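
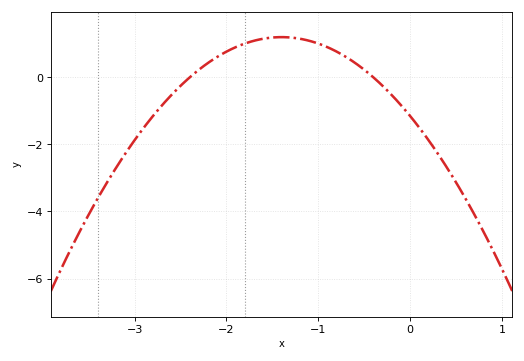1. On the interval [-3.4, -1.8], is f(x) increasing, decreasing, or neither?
increasing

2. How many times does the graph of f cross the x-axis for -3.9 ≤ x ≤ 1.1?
2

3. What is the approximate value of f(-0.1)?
-0.828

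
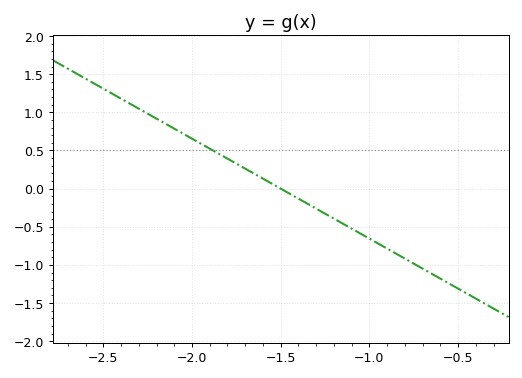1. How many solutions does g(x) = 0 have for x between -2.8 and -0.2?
1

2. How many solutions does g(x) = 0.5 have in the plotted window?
1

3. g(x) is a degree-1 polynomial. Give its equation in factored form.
y = -1.31(x + 1.5)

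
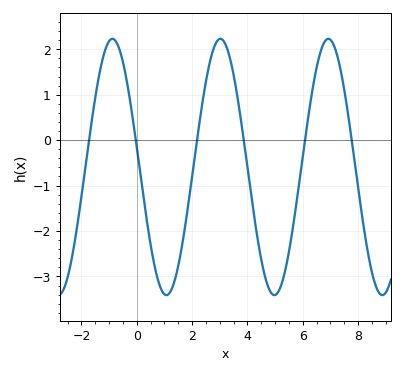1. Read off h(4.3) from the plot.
-1.91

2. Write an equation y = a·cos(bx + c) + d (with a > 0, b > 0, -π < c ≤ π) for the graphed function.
y = 2.82cos(1.61x + 1.42) - 0.59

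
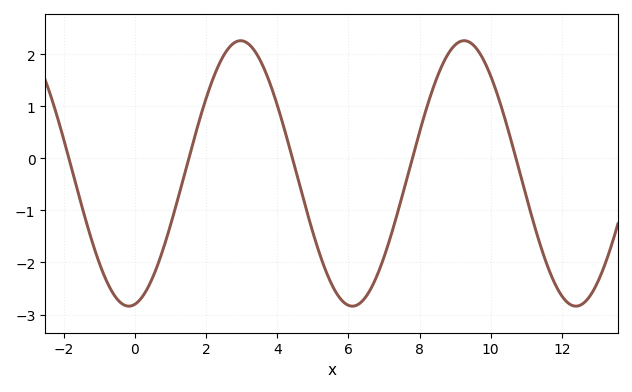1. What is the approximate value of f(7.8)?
0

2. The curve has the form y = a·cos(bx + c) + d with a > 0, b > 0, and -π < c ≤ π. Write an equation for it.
y = 2.55cos(1x - 3) - 0.29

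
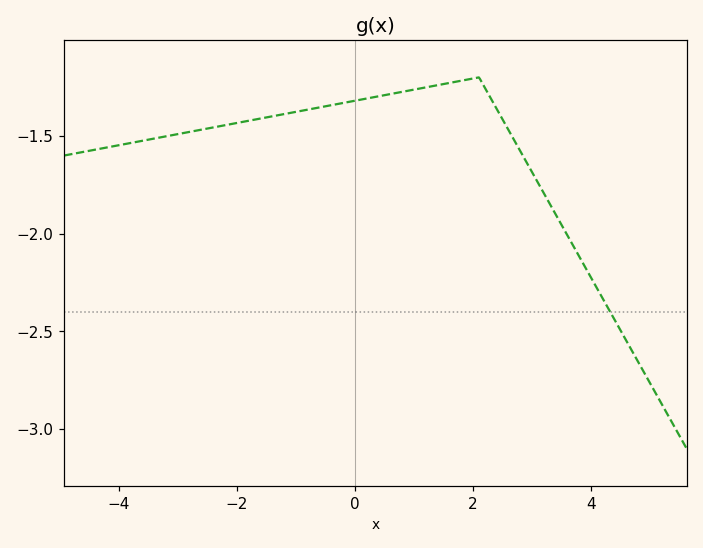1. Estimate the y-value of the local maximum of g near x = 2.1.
-1.2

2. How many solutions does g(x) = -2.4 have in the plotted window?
1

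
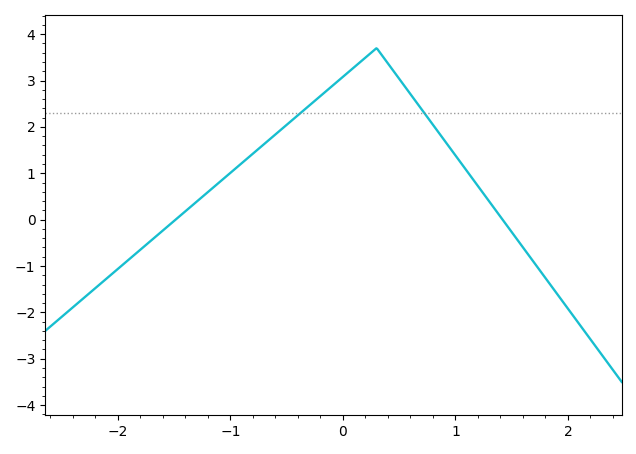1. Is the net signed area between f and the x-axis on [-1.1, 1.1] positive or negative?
positive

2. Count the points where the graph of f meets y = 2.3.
2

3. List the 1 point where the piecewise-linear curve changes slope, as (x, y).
(0.3, 3.7)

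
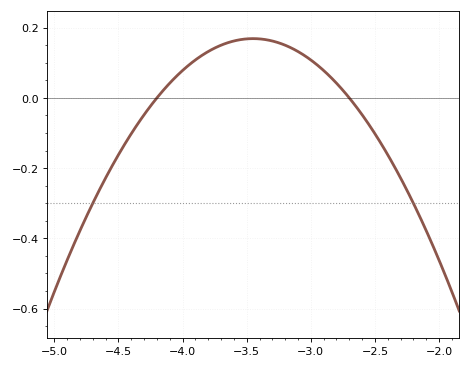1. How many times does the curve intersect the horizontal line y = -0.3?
2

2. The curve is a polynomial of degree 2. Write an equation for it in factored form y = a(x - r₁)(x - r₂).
y = -0.3(x + 4.2)(x + 2.7)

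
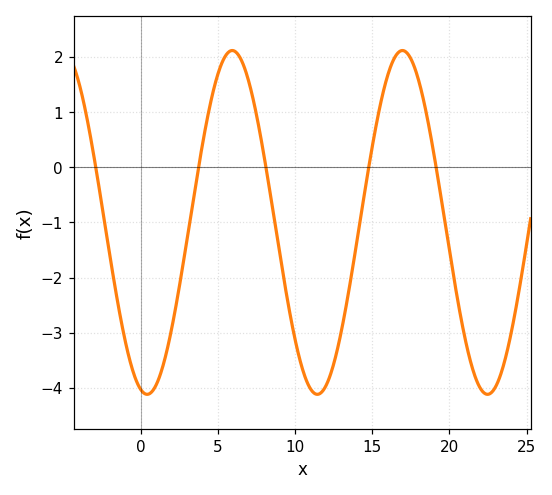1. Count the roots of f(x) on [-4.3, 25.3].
5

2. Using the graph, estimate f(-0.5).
-3.7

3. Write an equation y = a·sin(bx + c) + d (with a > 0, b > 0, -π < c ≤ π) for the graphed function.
y = 3.12sin(0.57x - 1.81) - 1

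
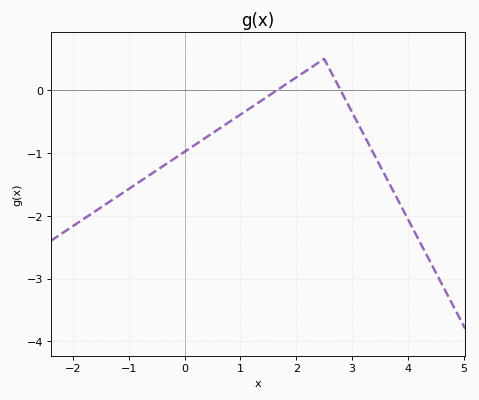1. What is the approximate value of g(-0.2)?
-1.1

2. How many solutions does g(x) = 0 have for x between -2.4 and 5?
2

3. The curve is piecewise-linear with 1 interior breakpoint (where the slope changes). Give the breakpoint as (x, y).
(2.5, 0.5)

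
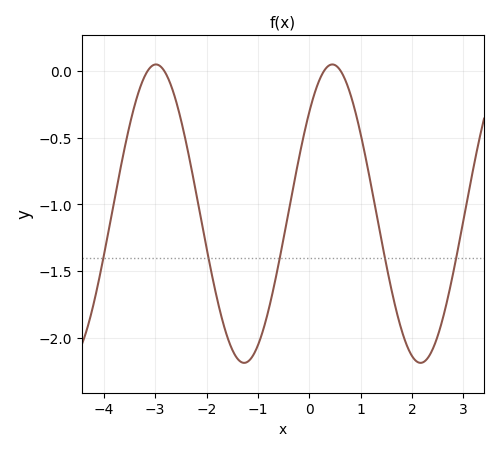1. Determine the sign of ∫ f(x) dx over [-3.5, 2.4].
negative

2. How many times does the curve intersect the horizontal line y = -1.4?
5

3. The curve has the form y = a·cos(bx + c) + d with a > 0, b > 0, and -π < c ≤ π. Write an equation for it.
y = 1.12cos(1.8x - 0.82) - 1.07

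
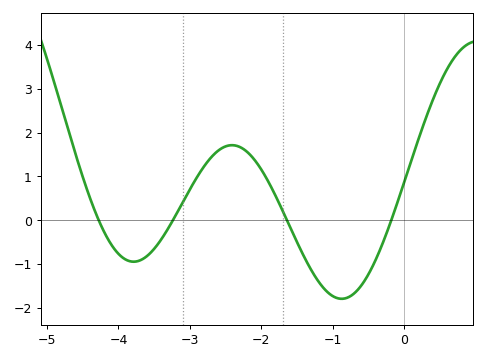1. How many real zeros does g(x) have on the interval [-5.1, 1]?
4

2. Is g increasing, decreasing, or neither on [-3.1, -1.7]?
neither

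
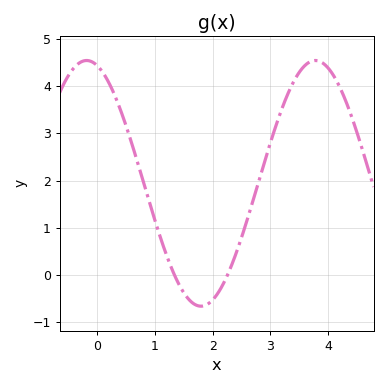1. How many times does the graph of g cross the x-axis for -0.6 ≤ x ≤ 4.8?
2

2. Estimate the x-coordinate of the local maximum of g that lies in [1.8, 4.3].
3.77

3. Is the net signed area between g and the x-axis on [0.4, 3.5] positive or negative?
positive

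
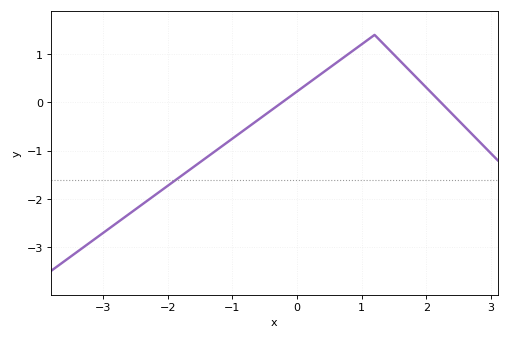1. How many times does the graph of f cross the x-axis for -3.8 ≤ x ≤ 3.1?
2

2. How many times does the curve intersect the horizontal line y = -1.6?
1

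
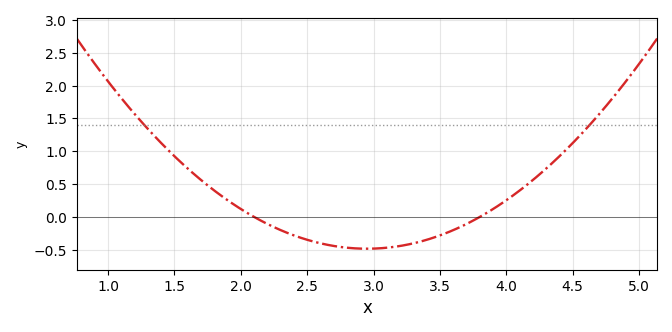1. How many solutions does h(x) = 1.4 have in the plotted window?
2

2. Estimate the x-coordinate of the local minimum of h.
2.95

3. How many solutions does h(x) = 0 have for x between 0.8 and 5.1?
2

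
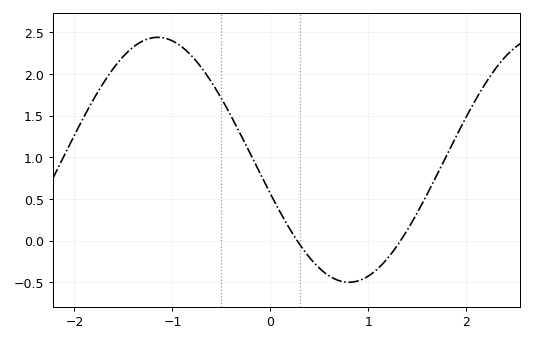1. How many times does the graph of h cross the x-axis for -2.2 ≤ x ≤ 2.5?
2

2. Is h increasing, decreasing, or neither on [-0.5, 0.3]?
decreasing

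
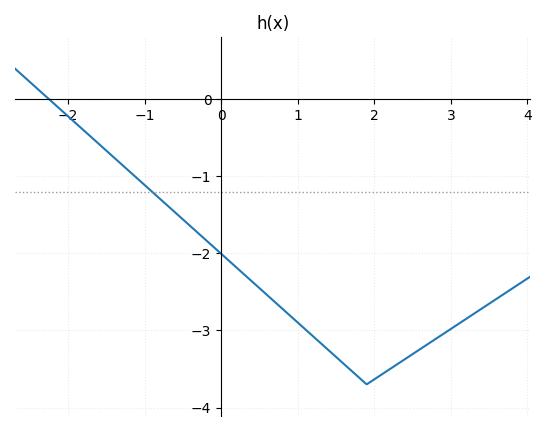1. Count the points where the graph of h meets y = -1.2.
1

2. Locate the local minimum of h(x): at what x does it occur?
1.9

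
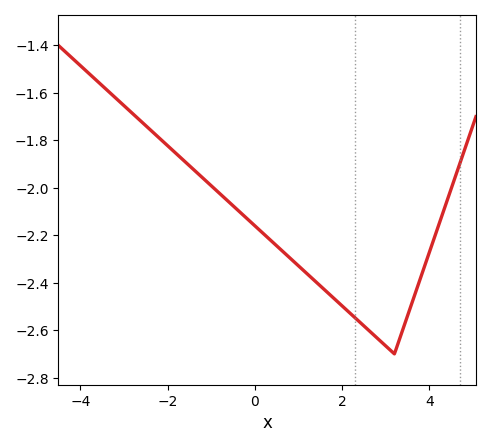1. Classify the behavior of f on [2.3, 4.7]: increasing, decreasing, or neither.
neither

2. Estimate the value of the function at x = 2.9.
-2.64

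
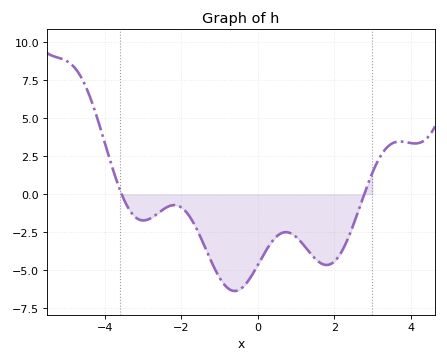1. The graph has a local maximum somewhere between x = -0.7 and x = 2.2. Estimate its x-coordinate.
0.732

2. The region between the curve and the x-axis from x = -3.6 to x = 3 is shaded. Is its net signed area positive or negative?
negative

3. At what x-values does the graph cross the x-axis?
-3.56, 2.78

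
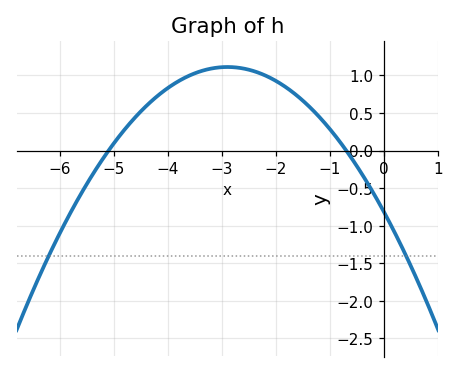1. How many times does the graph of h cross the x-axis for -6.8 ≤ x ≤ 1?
2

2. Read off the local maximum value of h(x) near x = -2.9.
1.1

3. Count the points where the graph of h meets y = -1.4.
2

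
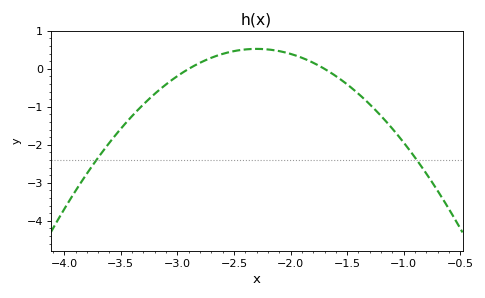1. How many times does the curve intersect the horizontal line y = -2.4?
2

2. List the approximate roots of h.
-2.9, -1.7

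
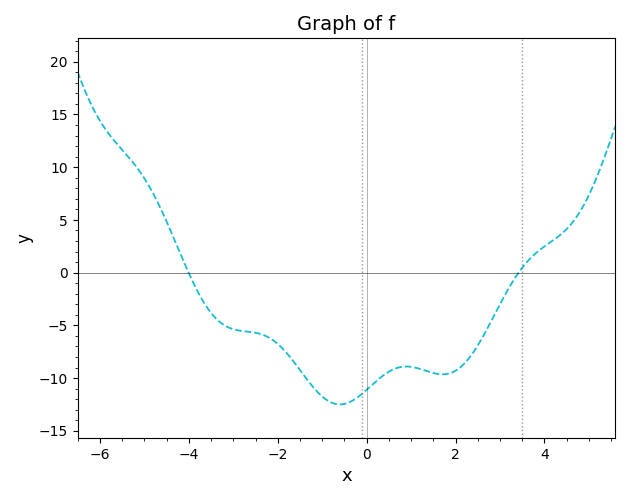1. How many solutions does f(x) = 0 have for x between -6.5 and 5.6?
2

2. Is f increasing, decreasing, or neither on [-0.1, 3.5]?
neither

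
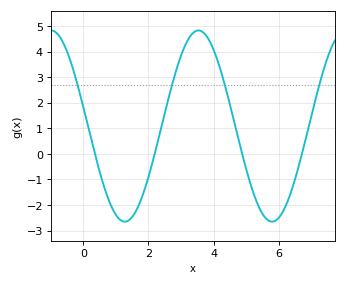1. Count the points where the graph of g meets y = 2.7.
4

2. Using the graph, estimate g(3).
3.8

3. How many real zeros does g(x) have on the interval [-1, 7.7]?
4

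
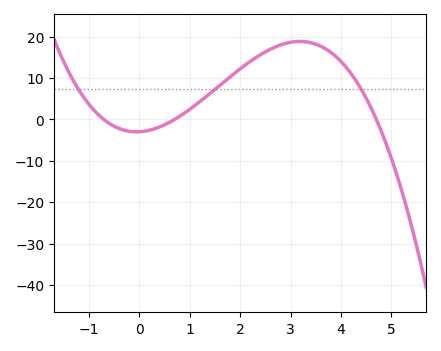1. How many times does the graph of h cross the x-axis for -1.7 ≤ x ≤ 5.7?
3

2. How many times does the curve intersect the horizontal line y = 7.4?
3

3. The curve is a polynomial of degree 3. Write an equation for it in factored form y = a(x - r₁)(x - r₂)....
y = -1.29(x + 0.7)(x - 0.7)(x - 4.7)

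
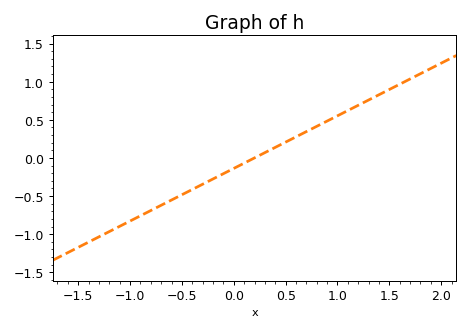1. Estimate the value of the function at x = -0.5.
-0.483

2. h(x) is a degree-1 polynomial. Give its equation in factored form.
y = 0.69(x - 0.2)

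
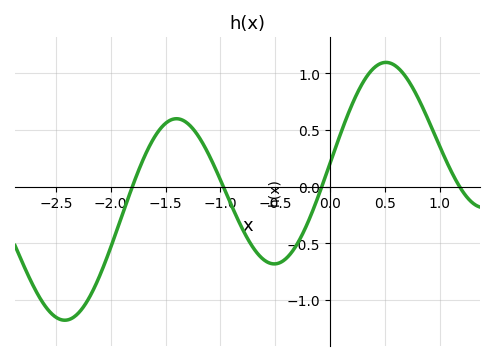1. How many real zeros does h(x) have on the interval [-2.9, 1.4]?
4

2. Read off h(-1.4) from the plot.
0.6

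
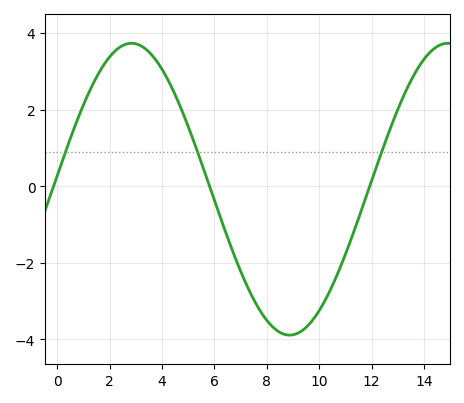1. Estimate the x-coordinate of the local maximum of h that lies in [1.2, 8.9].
2.83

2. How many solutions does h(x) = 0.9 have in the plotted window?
3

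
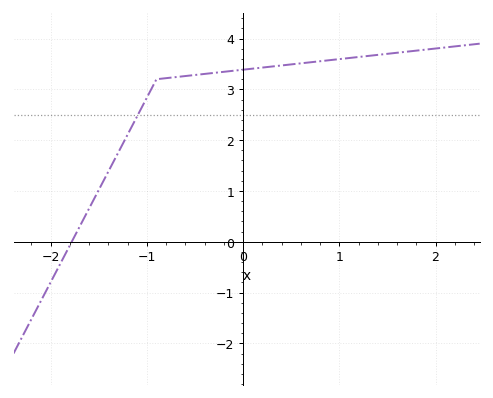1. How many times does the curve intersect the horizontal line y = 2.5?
1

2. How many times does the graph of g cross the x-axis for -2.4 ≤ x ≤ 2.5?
1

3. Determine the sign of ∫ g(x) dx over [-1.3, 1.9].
positive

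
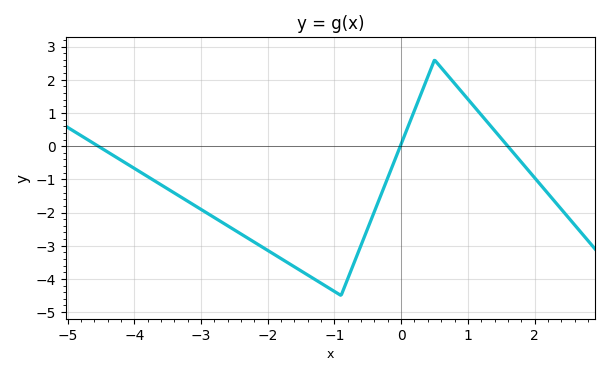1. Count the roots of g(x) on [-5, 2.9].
3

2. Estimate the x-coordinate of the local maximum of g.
0.499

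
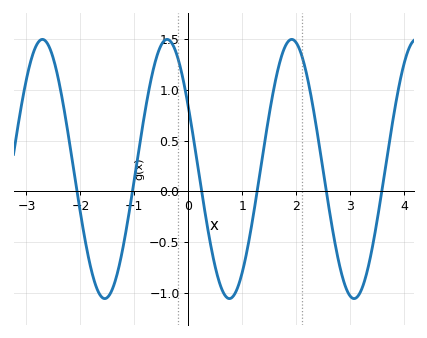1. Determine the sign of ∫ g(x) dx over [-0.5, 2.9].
positive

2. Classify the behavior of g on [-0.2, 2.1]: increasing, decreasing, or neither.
neither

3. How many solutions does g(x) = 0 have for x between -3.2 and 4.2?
6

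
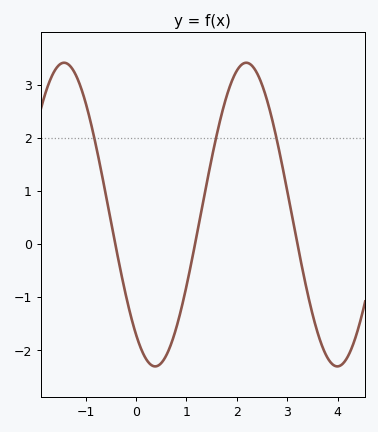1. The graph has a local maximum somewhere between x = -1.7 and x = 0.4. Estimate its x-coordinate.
-1.4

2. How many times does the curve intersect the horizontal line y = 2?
3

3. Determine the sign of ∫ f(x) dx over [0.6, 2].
positive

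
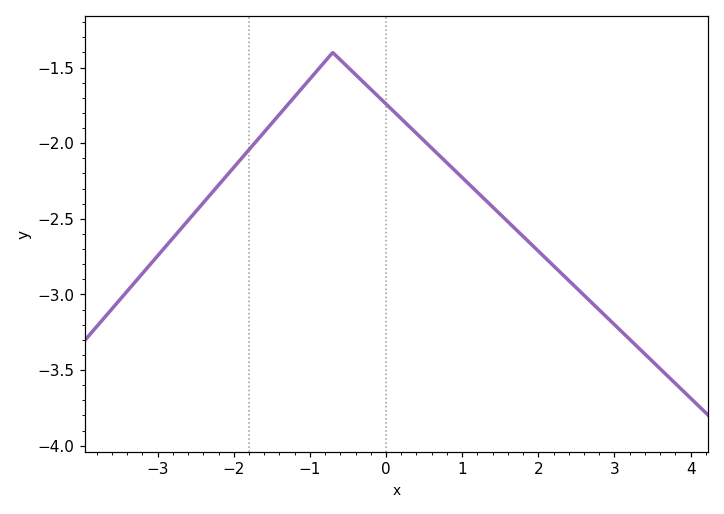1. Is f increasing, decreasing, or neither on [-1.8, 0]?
neither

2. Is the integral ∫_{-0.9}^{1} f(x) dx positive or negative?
negative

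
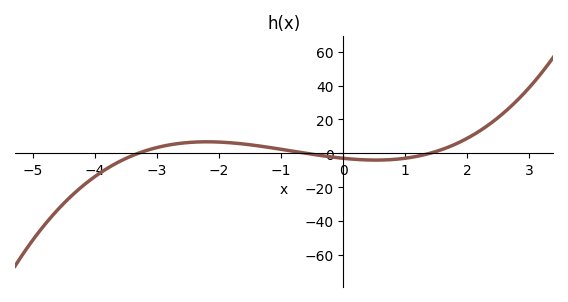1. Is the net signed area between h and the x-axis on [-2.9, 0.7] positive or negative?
positive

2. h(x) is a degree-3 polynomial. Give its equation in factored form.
y = 1.07(x + 3.3)(x + 0.6)(x - 1.4)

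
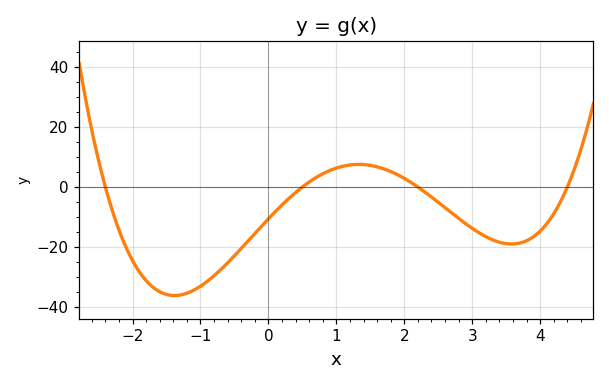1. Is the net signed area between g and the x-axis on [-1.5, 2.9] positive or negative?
negative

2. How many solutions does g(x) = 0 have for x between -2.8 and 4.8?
4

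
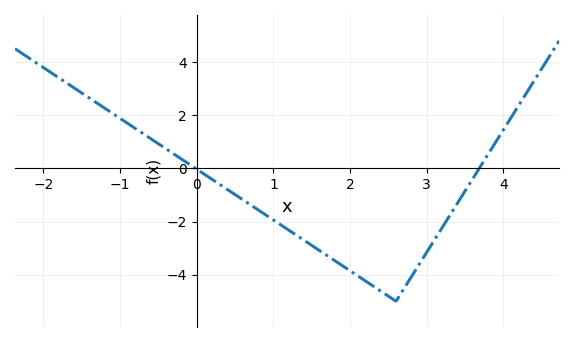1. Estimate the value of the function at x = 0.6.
-1.18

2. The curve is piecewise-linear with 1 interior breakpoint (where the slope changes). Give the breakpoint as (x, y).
(2.6, -5)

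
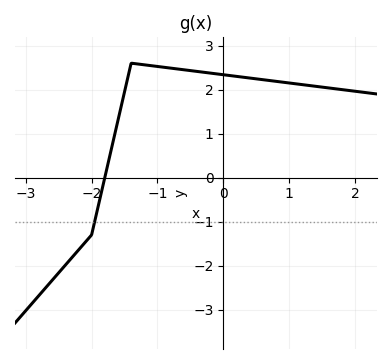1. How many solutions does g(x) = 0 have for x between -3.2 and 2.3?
1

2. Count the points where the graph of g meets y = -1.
1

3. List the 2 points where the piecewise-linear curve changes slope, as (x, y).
(-2, -1.3); (-1.4, 2.6)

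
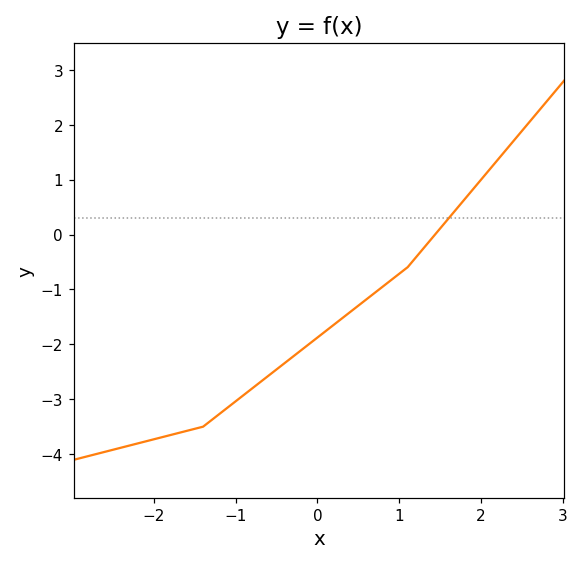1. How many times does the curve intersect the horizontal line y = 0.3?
1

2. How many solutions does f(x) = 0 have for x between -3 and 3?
1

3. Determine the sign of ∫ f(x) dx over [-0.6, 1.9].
negative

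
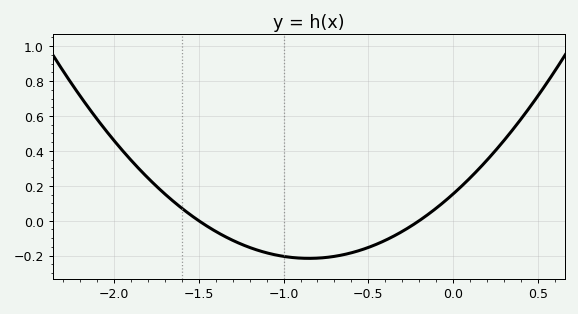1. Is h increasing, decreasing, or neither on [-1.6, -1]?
decreasing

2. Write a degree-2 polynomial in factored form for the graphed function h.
y = 0.51(x + 1.5)(x + 0.2)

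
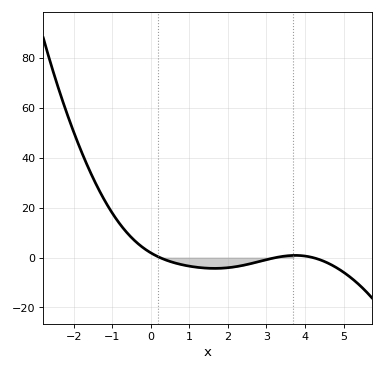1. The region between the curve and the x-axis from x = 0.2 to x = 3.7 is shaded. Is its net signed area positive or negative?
negative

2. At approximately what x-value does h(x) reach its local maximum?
3.8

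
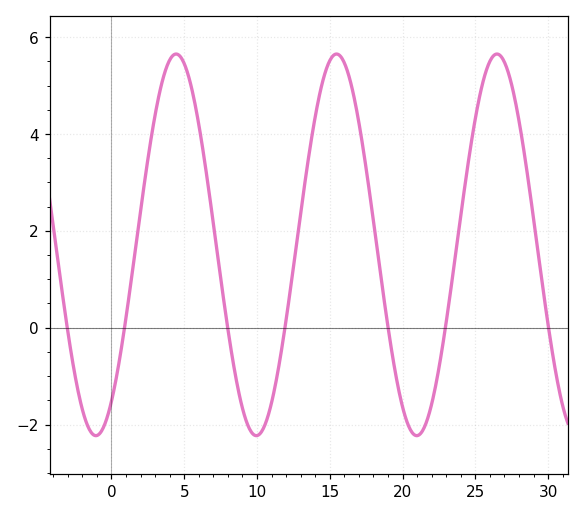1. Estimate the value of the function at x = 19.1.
-0.2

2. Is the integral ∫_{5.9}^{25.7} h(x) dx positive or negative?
positive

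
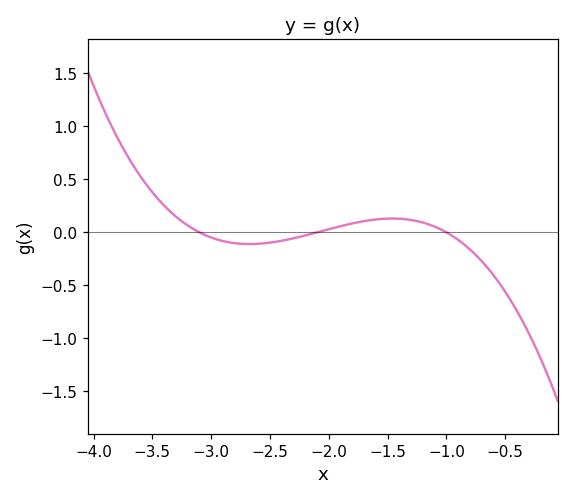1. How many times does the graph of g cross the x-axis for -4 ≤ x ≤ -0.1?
3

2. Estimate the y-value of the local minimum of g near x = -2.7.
-0.111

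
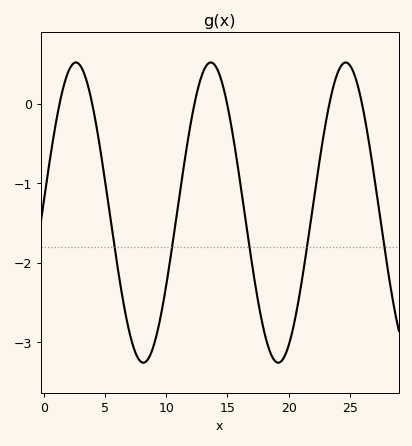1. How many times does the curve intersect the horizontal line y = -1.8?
5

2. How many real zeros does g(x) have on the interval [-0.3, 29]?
6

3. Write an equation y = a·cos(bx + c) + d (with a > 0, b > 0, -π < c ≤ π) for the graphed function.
y = 1.89cos(0.57x - 1.49) - 1.37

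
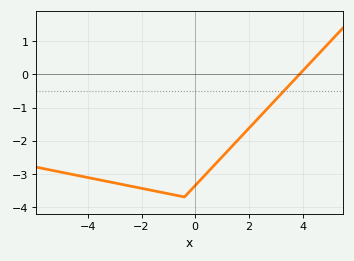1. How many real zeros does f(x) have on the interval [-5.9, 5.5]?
1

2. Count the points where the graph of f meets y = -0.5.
1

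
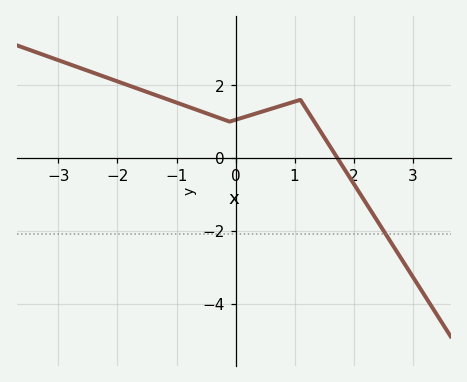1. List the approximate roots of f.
1.7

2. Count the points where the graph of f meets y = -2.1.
1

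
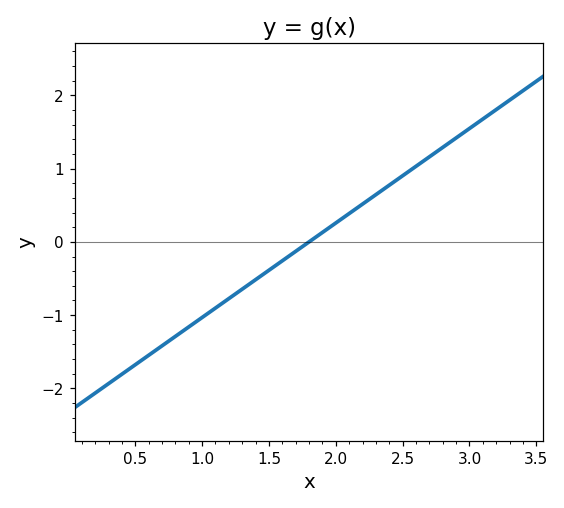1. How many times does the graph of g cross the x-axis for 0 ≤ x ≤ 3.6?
1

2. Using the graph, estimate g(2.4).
0.8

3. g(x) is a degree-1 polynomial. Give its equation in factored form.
y = 1.29(x - 1.8)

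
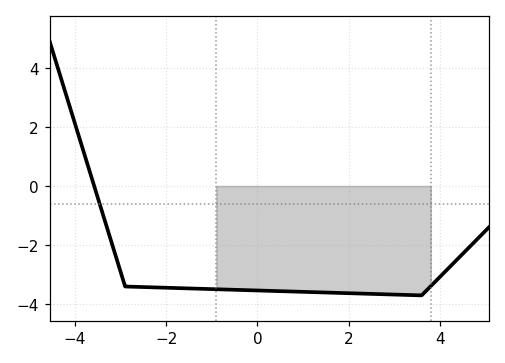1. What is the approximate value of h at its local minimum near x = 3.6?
-3.7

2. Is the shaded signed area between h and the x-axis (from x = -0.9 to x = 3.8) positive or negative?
negative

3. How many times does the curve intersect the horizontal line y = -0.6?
1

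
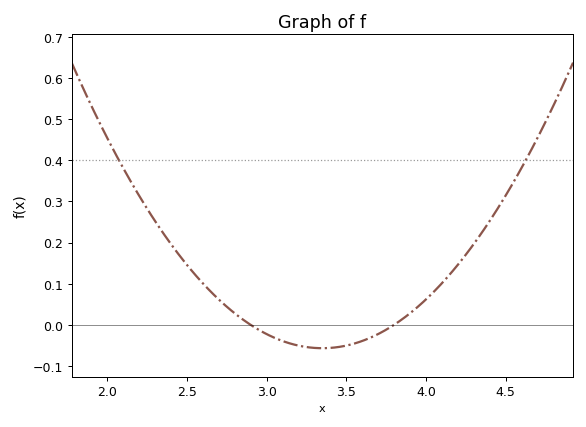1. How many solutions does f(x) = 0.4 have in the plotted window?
2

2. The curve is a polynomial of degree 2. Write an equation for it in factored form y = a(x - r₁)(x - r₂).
y = 0.28(x - 2.9)(x - 3.8)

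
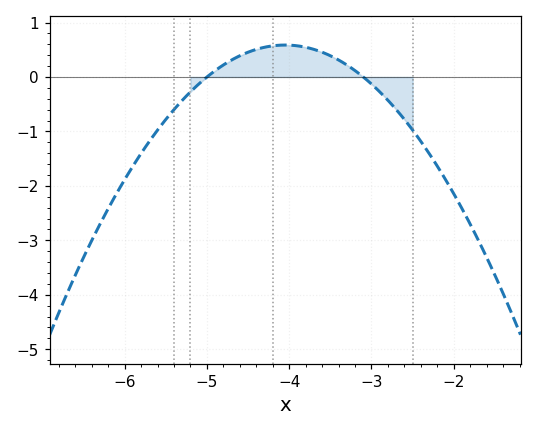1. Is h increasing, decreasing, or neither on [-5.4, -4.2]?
increasing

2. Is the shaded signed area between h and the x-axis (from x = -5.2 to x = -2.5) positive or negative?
positive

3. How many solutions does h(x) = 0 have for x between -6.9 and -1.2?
2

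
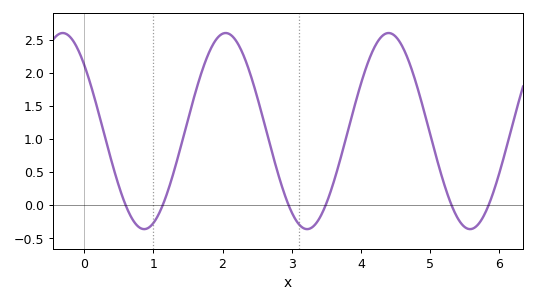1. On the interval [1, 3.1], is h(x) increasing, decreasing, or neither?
neither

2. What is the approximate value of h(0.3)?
1.04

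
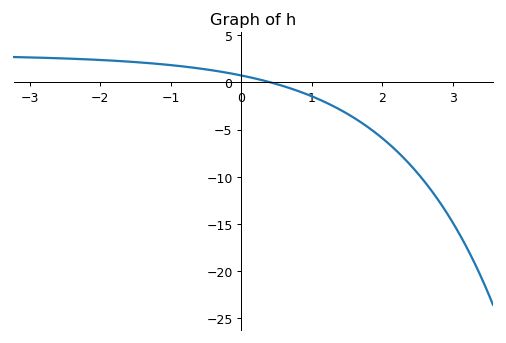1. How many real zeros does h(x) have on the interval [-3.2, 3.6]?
1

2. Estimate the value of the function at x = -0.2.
1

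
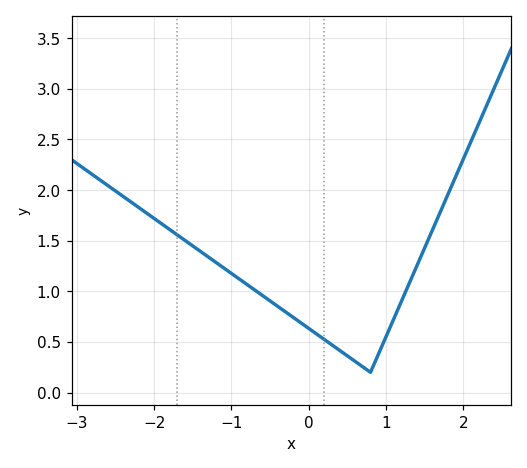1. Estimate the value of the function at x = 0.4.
0.4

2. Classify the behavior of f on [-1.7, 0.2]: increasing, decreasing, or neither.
decreasing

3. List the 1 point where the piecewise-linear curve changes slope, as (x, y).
(0.8, 0.2)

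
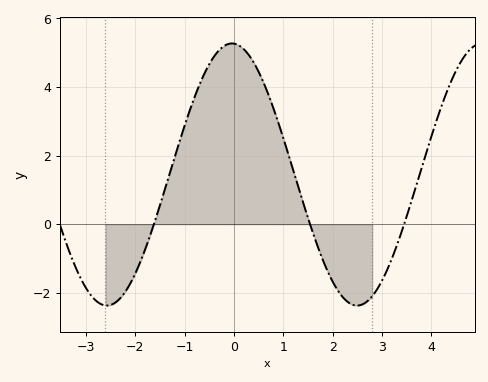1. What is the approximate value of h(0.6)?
4.2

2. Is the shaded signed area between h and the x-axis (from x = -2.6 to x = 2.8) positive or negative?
positive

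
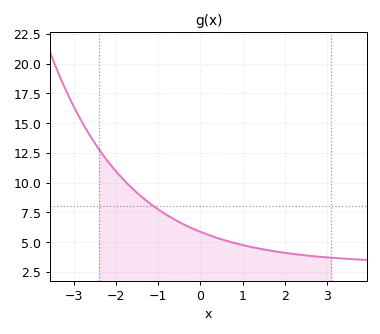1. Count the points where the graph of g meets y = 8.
1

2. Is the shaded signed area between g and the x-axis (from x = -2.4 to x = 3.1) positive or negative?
positive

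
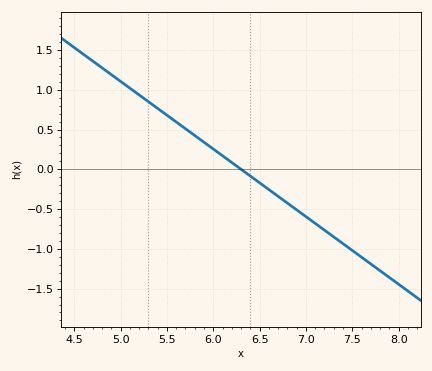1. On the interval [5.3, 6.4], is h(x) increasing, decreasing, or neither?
decreasing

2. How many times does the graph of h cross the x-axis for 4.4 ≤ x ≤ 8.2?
1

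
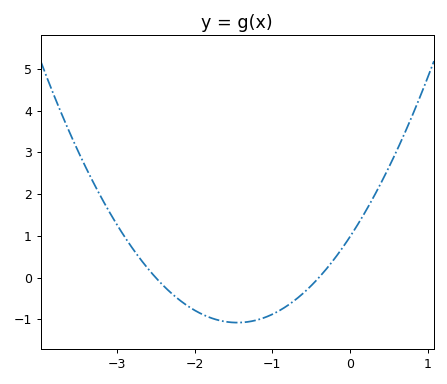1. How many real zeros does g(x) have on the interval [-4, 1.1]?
2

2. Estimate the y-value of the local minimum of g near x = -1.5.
-1.1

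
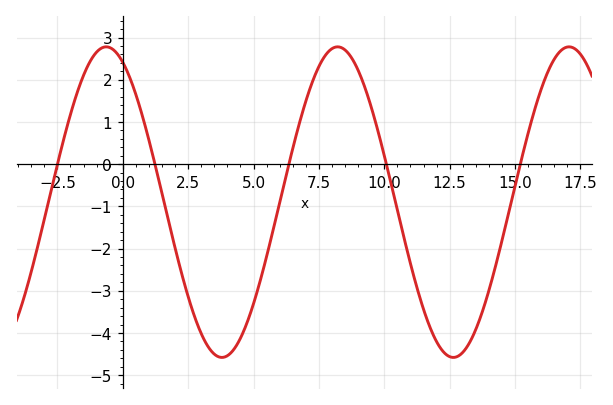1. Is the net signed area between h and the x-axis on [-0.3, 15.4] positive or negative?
negative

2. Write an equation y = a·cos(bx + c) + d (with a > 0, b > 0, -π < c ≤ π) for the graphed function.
y = 3.68cos(0.71x + 0.45) - 0.9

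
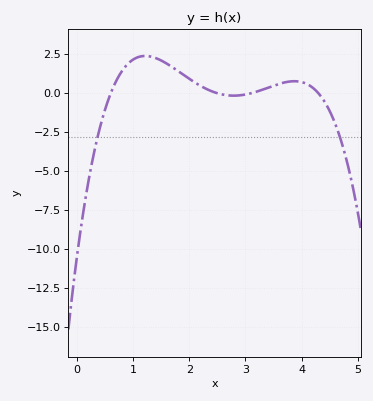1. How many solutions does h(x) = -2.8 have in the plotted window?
2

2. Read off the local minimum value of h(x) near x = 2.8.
-0.155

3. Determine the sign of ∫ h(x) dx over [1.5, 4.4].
positive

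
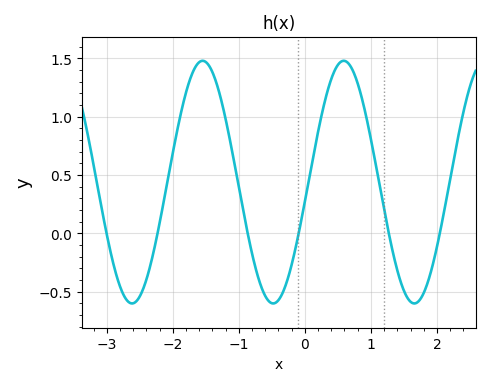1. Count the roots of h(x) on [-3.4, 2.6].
6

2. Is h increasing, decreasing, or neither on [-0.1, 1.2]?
neither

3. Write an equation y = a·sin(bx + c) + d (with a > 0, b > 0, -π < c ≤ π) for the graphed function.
y = 1.04sin(2.9x - 0.16) + 0.44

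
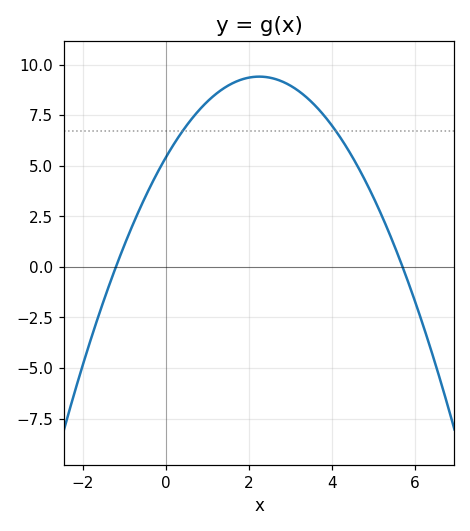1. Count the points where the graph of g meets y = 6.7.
2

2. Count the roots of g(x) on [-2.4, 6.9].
2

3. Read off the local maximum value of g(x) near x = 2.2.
9.4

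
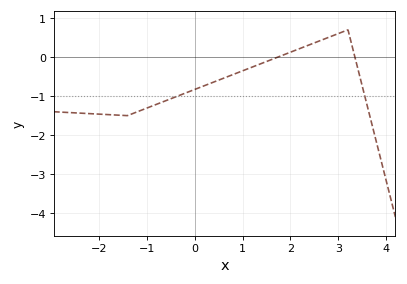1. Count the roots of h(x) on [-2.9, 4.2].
2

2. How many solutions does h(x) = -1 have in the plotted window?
2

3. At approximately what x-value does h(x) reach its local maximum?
3.2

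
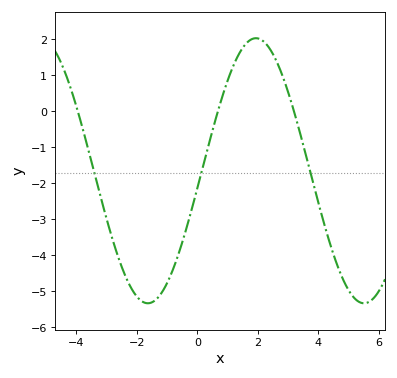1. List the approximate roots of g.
-3.95, 0.677, 3.19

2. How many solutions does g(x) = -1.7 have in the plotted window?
3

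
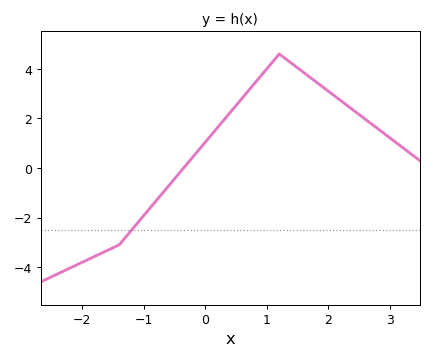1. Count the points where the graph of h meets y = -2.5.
1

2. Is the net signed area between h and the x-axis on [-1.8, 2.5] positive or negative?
positive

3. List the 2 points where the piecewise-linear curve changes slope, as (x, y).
(-1.4, -3.1); (1.2, 4.6)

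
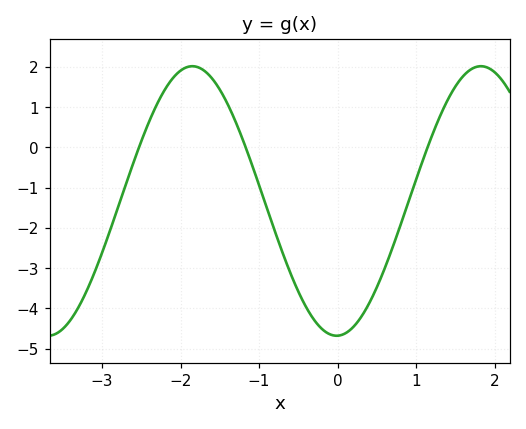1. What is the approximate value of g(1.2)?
0.3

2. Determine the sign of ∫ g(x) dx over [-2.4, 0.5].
negative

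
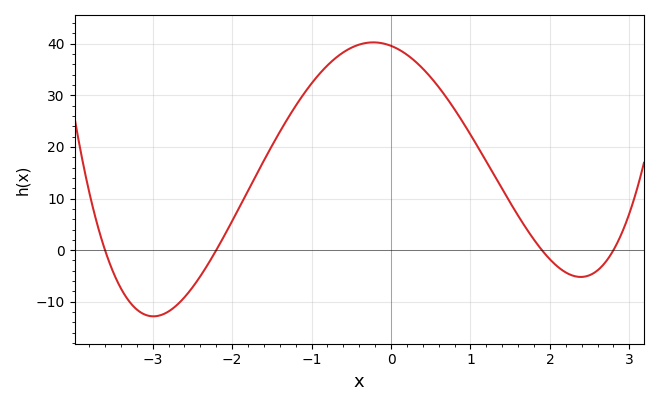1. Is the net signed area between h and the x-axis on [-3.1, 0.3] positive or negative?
positive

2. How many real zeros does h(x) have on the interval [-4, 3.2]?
4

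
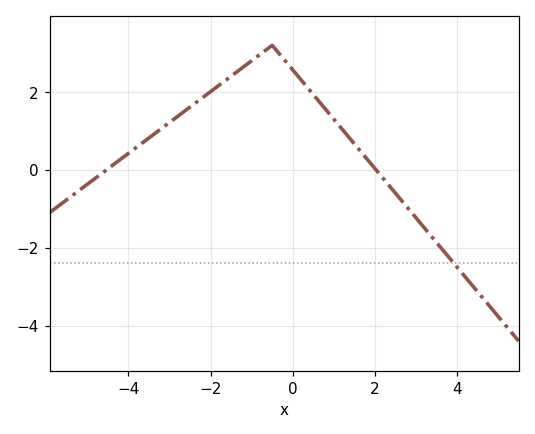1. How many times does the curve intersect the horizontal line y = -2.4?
1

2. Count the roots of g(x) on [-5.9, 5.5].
2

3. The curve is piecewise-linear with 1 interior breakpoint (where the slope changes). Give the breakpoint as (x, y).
(-0.5, 3.2)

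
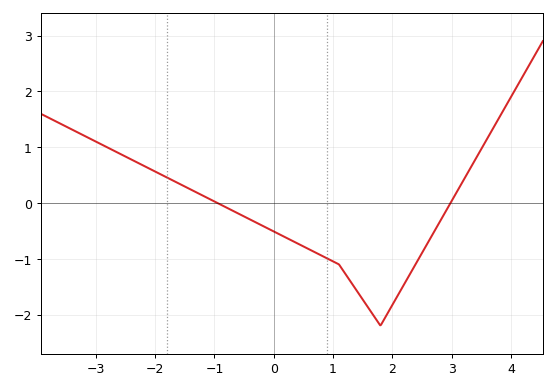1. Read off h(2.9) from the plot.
-0.2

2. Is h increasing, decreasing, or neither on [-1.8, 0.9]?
decreasing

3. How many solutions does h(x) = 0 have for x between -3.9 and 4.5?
2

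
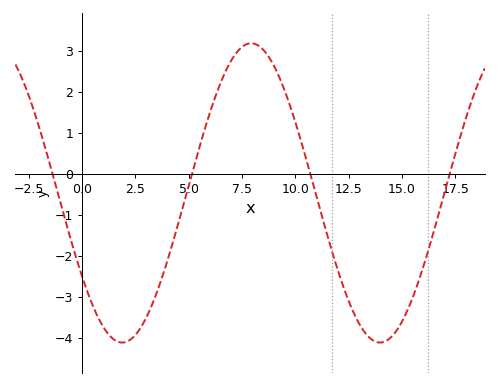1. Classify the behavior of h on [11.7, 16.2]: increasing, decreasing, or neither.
neither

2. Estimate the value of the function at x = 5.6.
0.8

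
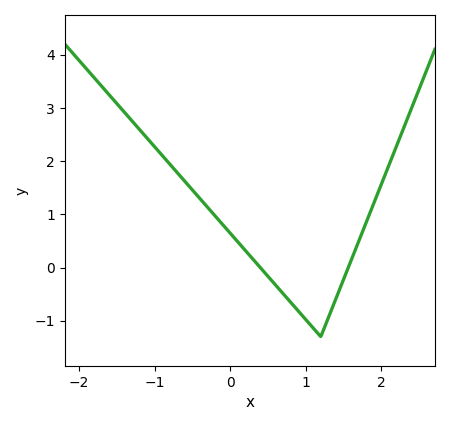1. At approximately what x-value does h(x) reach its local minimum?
1.2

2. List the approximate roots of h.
0.4, 1.6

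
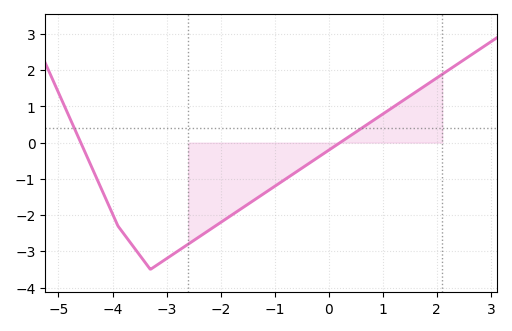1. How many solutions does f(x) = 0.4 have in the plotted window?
2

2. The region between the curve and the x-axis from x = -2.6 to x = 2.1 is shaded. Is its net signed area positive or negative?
negative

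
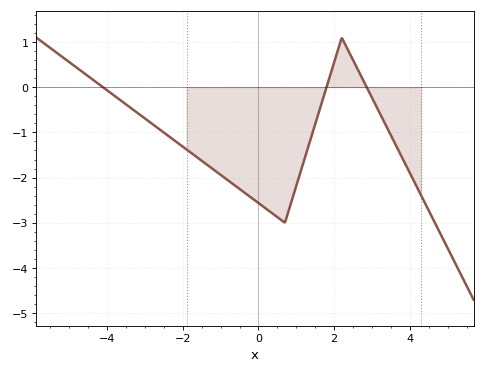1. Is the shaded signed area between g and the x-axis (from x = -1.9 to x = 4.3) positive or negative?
negative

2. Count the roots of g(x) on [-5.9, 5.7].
3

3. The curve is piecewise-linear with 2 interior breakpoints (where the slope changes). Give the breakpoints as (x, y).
(0.7, -3); (2.2, 1.1)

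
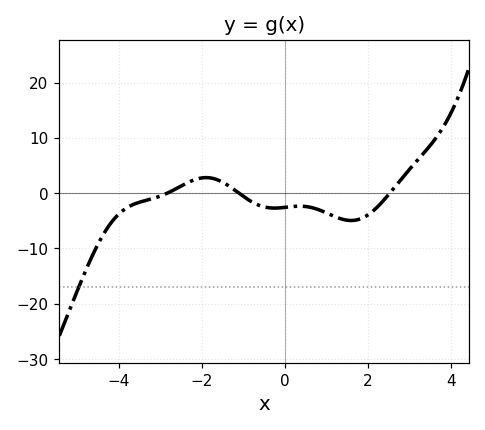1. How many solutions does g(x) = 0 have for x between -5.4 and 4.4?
3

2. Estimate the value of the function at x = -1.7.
2.6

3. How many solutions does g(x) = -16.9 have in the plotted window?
1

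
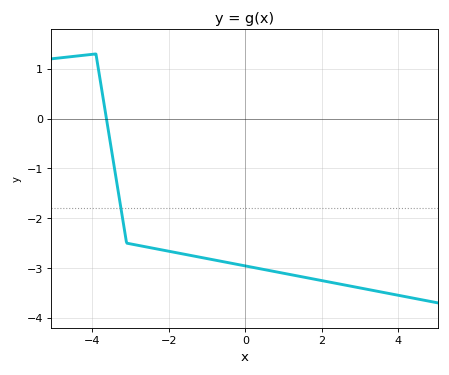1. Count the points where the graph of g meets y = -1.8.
1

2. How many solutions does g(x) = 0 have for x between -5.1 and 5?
1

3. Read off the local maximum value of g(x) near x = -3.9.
1.3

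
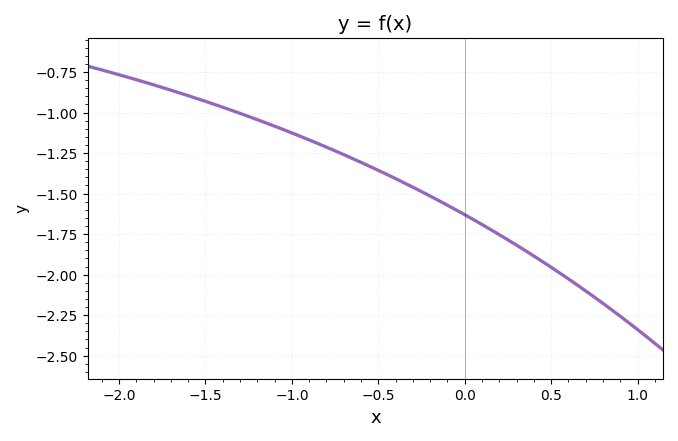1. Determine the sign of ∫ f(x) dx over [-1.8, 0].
negative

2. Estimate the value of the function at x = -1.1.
-1.08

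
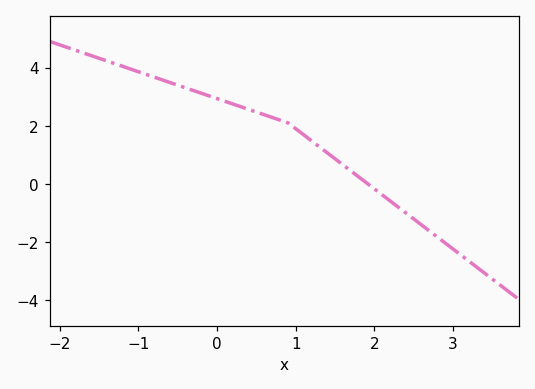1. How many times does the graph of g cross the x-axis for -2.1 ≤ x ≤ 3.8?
1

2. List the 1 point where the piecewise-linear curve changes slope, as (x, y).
(0.9, 2.1)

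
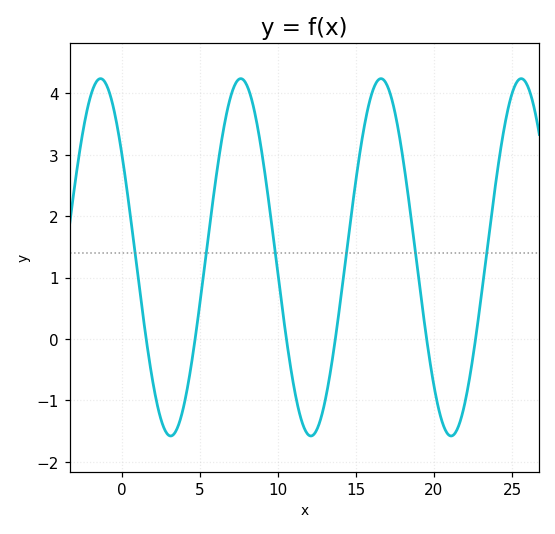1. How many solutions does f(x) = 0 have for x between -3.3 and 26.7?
6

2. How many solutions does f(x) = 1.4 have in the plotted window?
6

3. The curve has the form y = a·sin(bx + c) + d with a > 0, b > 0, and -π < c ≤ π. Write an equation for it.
y = 2.91sin(0.7x + 2.5) + 1.33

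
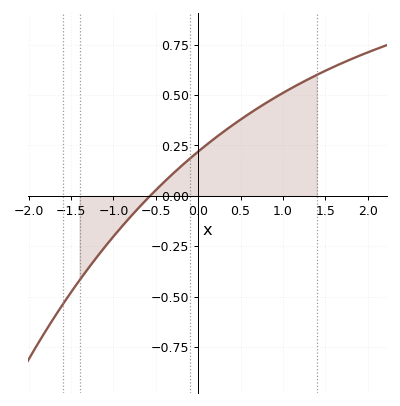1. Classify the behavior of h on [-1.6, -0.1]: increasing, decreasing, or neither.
increasing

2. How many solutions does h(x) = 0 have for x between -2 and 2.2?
1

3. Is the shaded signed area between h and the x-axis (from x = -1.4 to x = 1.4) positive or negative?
positive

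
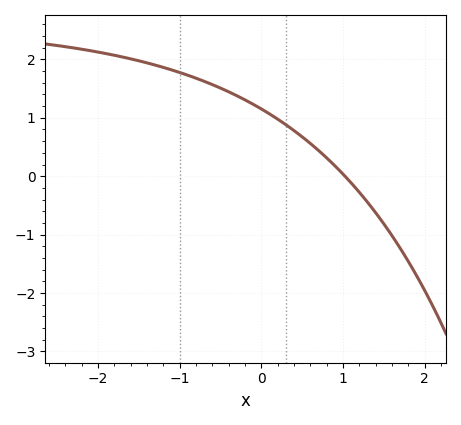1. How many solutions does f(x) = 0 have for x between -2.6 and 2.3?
1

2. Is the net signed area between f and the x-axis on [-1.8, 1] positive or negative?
positive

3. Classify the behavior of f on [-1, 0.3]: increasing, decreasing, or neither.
decreasing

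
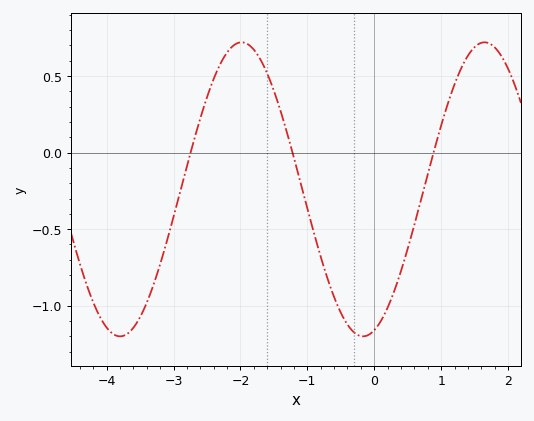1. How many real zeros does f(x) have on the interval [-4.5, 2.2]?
3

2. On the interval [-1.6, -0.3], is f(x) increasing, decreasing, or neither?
decreasing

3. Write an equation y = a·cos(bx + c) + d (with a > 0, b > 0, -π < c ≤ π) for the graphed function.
y = 0.96cos(1.73x - 2.85) - 0.24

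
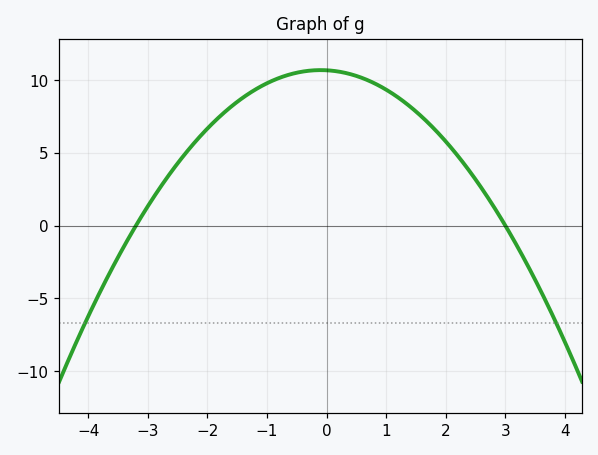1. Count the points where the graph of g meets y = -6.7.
2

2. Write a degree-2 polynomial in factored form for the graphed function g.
y = -1.11(x + 3.2)(x - 3)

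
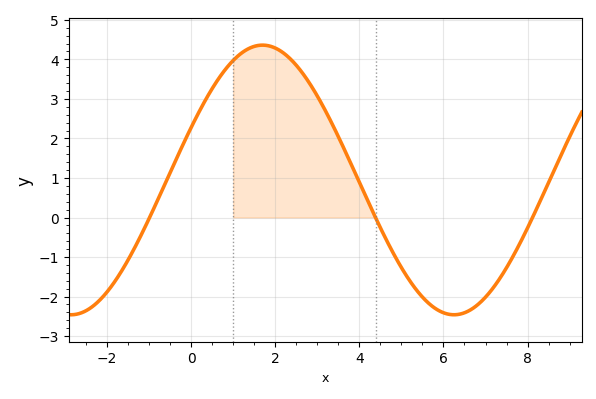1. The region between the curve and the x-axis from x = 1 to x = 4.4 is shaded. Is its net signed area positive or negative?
positive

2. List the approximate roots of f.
-1, 4.4, 8.2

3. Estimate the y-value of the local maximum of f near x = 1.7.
4.4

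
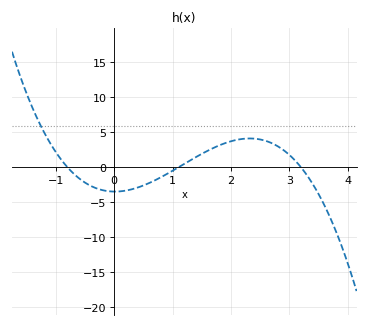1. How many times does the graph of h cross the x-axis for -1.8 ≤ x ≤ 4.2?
3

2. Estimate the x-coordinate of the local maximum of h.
2.3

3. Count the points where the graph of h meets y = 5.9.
1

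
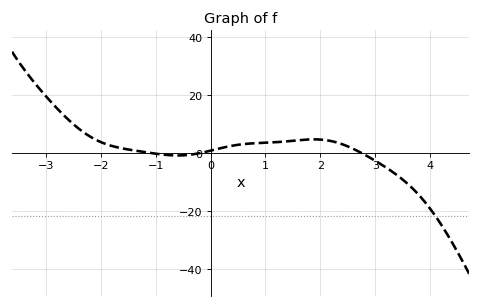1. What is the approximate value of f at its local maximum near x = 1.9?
4.86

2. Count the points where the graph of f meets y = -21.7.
1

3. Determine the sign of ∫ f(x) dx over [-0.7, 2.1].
positive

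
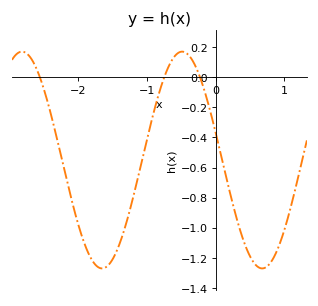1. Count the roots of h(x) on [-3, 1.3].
3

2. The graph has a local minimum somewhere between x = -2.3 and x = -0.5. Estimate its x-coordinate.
-1.65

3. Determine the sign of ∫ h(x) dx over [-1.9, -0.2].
negative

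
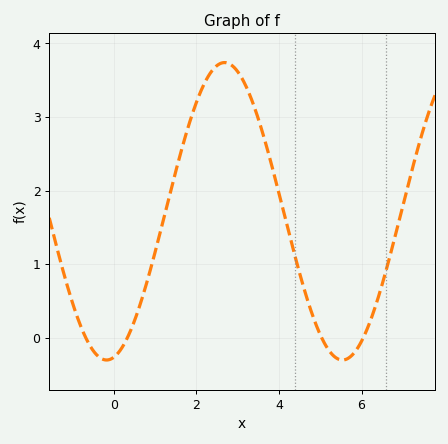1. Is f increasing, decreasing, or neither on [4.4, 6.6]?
neither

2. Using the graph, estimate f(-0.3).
-0.28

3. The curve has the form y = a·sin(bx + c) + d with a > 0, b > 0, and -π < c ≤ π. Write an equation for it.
y = 2.02sin(1.1x - 1.38) + 1.72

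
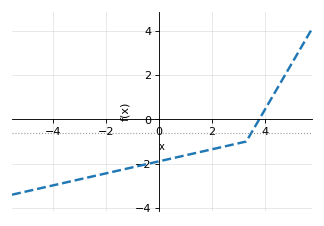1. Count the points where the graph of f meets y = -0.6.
1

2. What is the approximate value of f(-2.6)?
-2.6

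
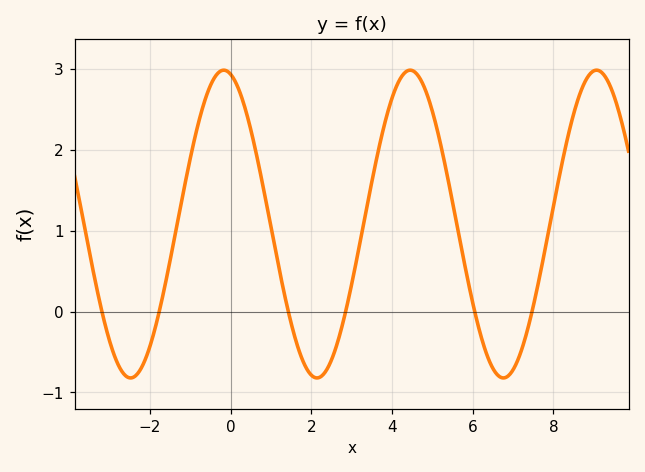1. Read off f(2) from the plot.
-0.786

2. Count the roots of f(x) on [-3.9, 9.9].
6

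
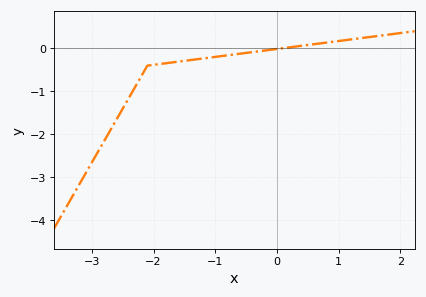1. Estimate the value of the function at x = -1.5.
-0.3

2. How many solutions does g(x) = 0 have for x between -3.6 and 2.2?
1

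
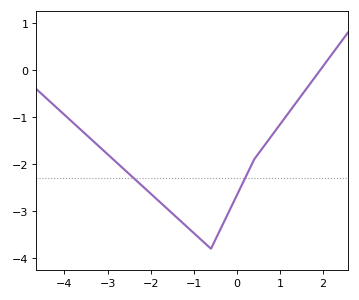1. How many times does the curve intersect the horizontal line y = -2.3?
2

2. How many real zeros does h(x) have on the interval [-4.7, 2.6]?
1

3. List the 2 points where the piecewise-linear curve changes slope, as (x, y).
(-0.6, -3.8); (0.4, -1.9)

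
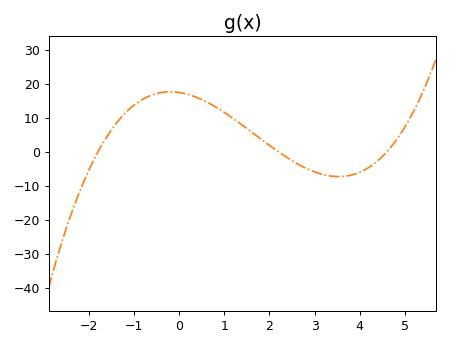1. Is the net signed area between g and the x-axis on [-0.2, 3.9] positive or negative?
positive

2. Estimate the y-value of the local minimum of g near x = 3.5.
-7.28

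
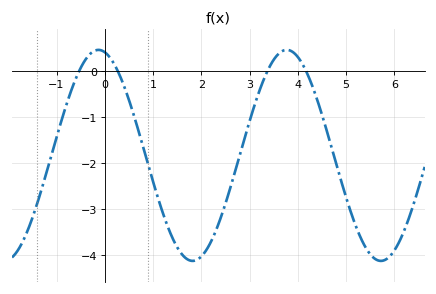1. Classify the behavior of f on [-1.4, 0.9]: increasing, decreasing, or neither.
neither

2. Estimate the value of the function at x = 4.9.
-2.39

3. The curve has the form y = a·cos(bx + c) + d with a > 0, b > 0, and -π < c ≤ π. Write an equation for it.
y = 2.3cos(1.61x + 0.21) - 1.83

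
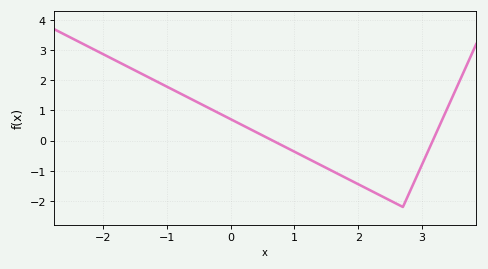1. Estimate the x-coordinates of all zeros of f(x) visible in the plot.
0.7, 3.2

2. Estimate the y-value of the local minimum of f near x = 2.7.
-2.2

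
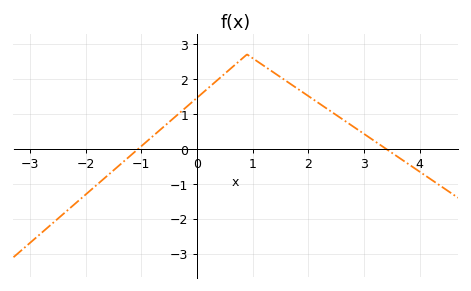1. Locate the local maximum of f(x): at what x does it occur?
1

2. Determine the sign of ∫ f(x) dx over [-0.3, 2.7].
positive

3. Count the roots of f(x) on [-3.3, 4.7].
2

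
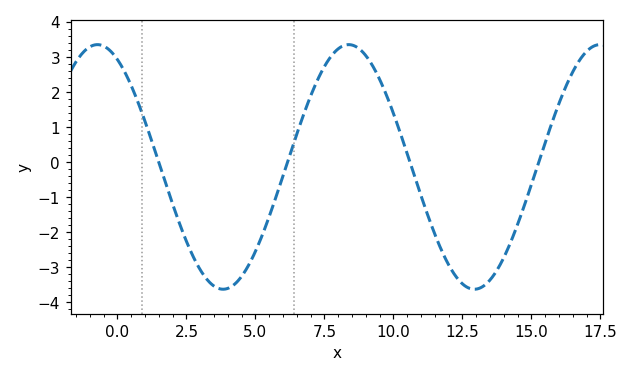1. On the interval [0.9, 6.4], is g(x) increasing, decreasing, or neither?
neither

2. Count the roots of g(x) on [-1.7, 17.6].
4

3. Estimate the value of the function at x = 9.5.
2.4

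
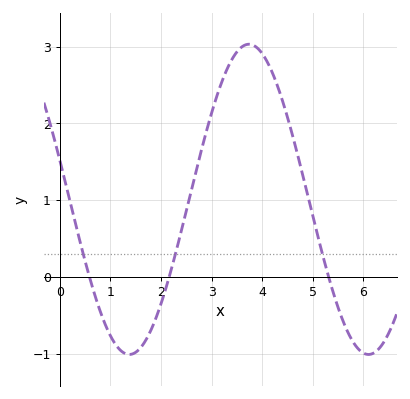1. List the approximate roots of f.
0.589, 2.16, 5.31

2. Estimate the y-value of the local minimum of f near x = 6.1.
-1.01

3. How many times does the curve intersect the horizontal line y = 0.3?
3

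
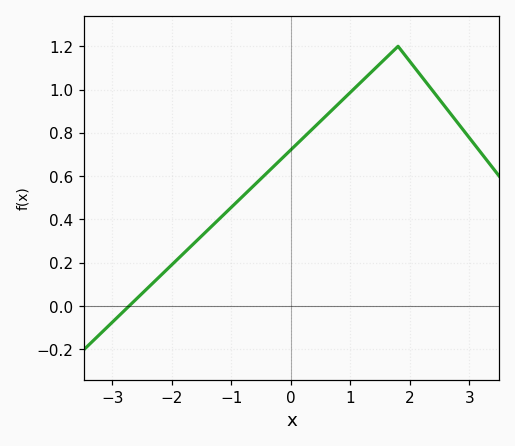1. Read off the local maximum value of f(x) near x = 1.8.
1.2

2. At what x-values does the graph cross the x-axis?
-2.7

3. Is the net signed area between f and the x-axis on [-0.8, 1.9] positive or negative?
positive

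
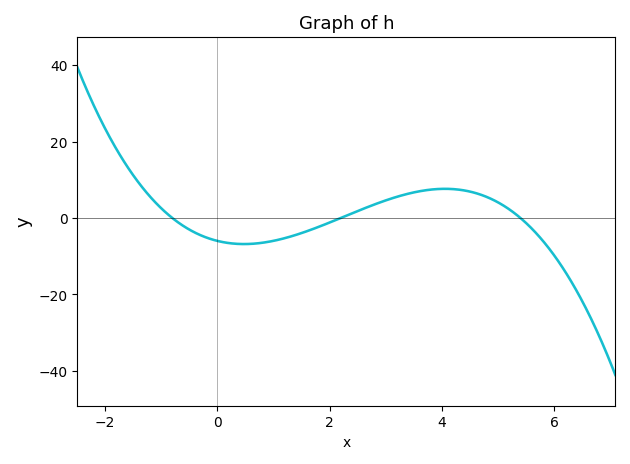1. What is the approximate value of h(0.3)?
-6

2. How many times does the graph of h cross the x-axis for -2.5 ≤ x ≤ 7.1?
3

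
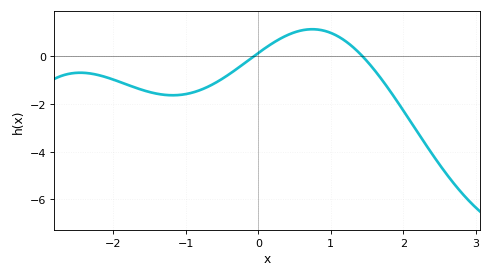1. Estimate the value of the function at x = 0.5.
0.997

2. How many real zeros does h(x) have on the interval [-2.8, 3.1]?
2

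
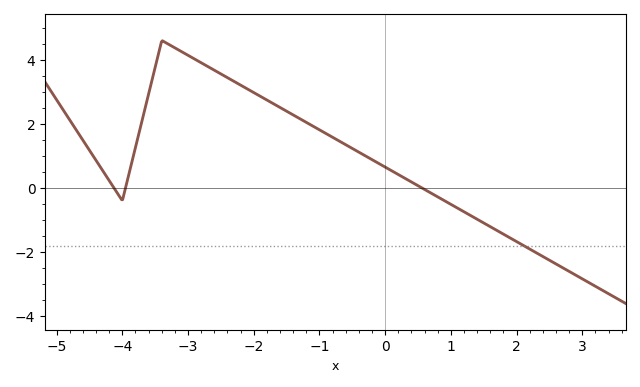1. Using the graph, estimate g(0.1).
0.535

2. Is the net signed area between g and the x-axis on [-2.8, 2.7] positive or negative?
positive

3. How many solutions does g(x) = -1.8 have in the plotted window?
1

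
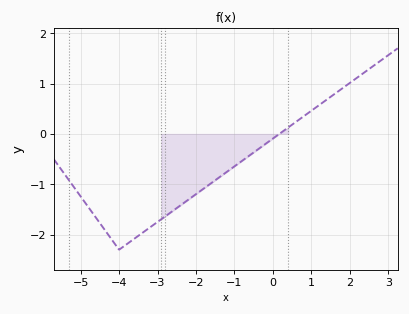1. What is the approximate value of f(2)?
1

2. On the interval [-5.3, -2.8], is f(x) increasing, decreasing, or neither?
neither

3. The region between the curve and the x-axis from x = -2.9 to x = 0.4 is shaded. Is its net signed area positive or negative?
negative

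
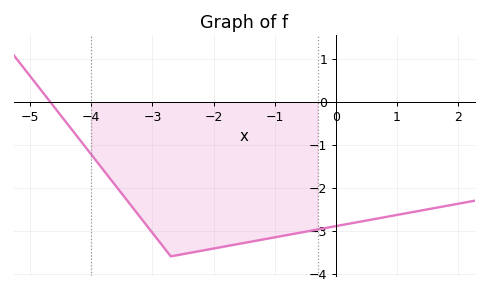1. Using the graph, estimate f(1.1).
-2.61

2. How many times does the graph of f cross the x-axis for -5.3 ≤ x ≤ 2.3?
1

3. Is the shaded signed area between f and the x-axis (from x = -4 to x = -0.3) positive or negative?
negative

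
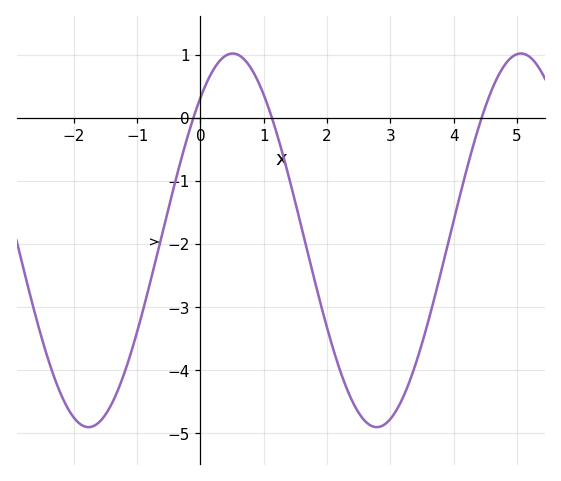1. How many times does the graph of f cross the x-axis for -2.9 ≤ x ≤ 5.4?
3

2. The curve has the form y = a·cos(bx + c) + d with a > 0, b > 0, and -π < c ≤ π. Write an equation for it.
y = 2.96cos(1.4x - 0.7) - 1.94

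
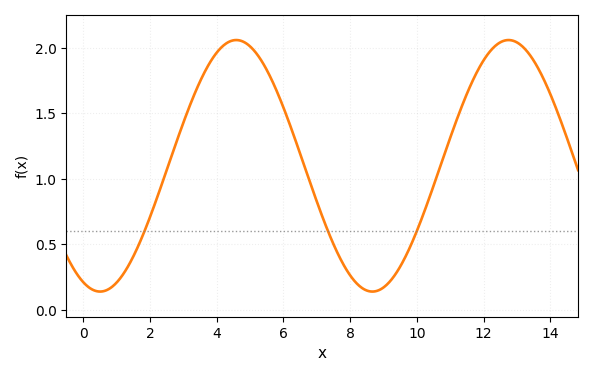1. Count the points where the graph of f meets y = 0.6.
3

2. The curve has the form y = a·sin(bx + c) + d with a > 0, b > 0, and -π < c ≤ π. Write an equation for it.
y = 0.96sin(0.77x - 1.96) + 1.1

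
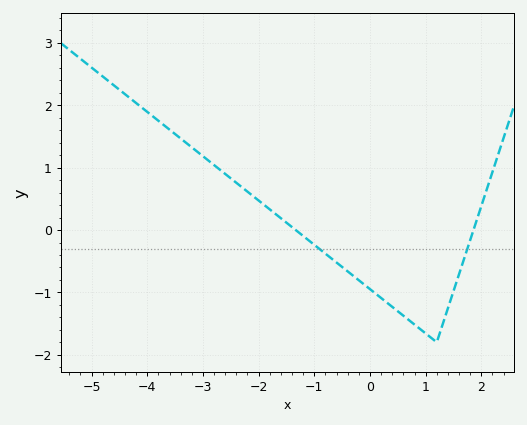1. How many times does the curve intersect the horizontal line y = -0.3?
2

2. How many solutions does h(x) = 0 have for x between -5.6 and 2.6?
2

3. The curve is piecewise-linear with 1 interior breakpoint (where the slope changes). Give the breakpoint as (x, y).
(1.2, -1.8)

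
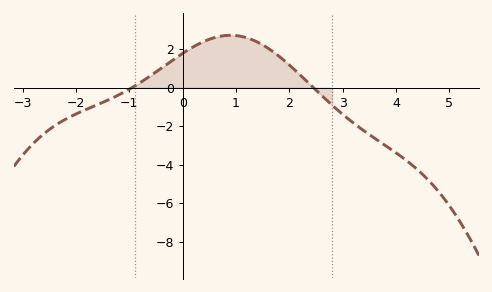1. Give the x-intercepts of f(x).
-1, 2.4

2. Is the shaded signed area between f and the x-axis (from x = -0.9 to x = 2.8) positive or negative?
positive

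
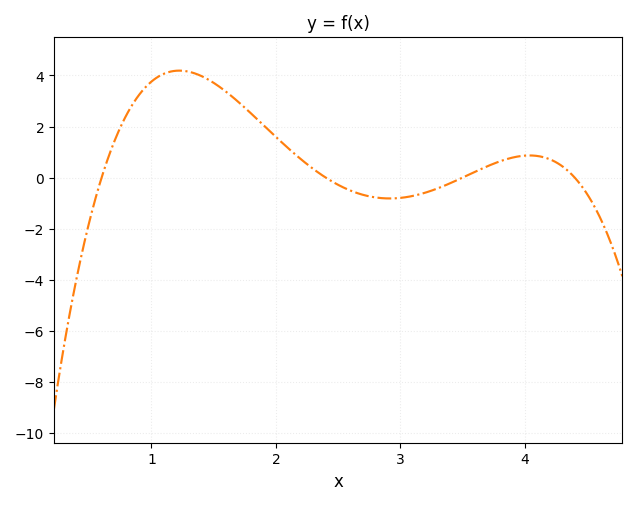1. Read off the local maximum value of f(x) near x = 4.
0.8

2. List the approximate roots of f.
0.6, 2.4, 3.5, 4.4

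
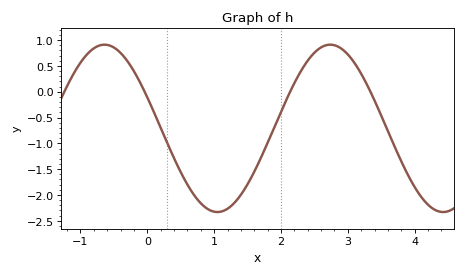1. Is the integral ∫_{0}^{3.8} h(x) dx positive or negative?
negative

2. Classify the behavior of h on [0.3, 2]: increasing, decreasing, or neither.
neither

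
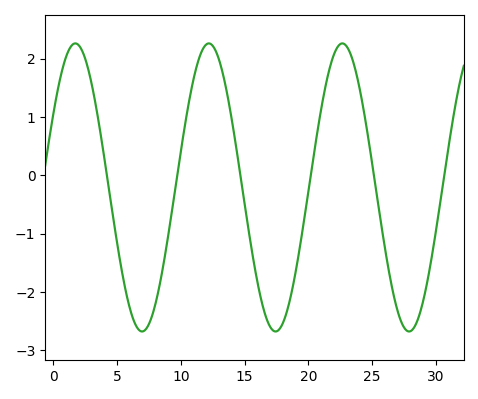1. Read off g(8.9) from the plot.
-1.18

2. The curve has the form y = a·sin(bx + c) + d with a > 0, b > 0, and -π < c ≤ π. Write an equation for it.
y = 2.47sin(0.6x + 0.54) - 0.21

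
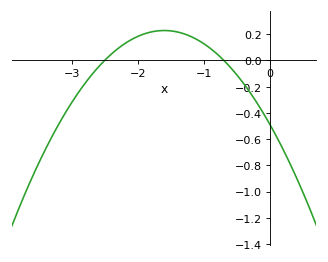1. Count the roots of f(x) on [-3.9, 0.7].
2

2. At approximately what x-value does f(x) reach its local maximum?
-1.6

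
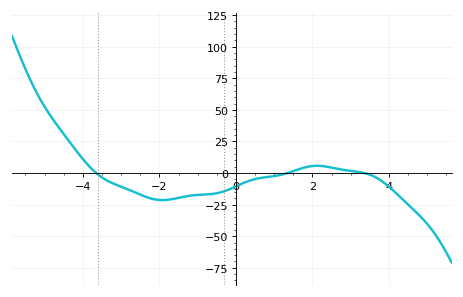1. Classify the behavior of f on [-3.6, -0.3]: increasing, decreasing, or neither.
neither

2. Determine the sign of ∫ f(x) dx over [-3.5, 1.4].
negative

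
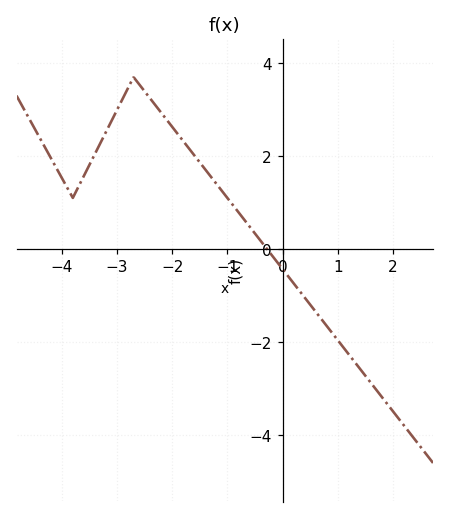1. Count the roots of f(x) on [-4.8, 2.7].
1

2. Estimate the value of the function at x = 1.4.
-2.6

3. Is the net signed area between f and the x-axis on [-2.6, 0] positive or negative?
positive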